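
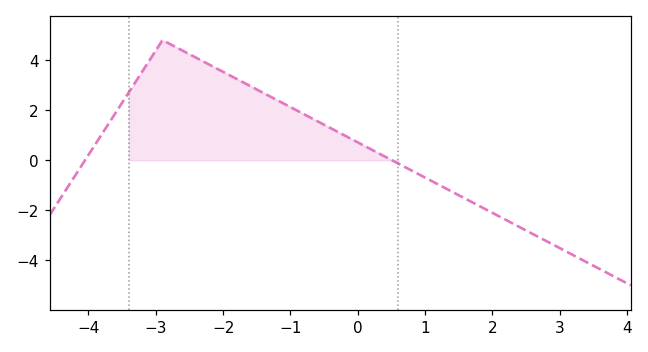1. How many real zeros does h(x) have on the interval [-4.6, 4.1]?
2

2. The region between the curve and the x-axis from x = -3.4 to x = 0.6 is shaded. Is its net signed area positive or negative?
positive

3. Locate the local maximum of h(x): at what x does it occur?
-2.9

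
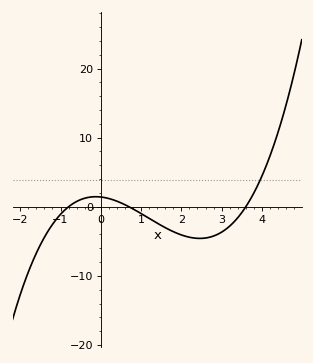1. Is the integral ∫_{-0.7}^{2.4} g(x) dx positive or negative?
negative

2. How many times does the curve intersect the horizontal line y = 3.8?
1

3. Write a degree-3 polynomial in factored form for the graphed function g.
y = 0.7(x + 0.8)(x - 0.7)(x - 3.6)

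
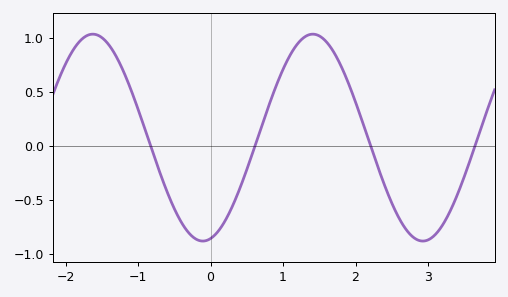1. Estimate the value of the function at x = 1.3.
1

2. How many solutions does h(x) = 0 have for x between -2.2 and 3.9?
4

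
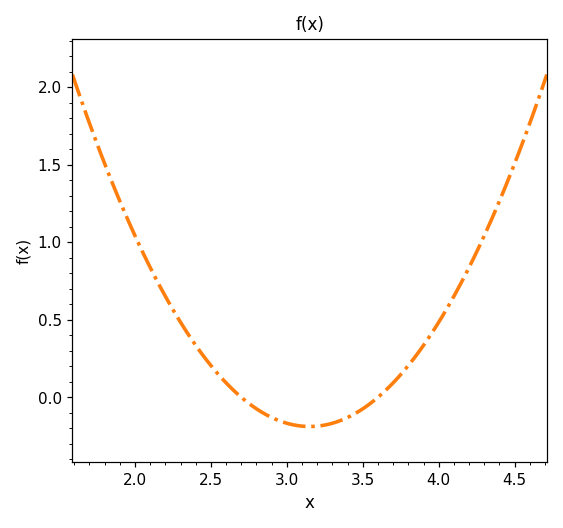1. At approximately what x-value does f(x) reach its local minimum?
3.15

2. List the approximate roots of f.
2.7, 3.6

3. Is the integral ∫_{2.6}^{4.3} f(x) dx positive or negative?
positive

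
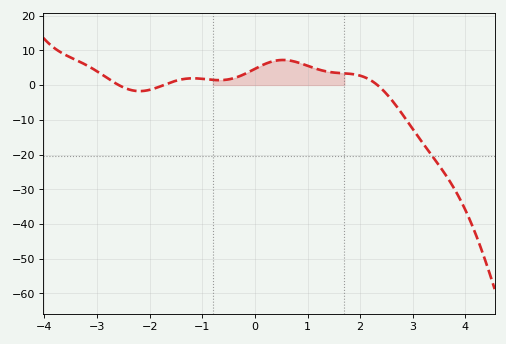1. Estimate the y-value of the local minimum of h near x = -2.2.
-2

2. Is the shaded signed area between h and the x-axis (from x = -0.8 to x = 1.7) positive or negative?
positive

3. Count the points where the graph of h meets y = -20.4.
1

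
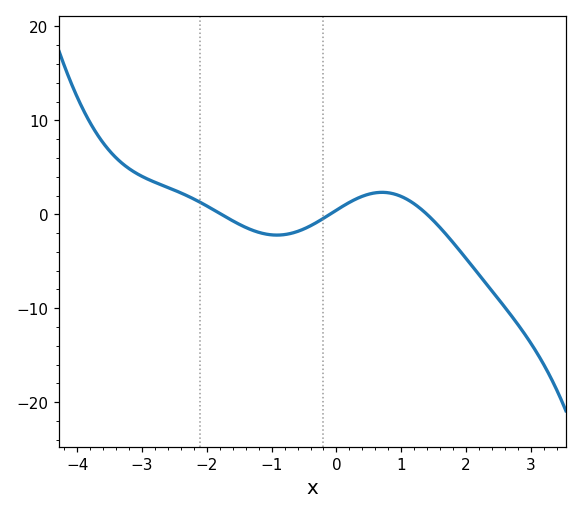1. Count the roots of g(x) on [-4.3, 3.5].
3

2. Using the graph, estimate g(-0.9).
-2.21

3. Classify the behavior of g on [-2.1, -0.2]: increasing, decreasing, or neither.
neither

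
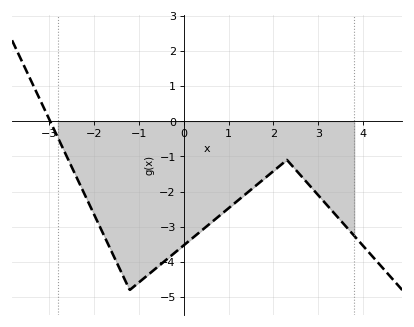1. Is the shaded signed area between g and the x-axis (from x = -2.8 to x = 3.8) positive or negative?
negative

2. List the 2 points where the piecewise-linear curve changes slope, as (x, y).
(-1.2, -4.8); (2.3, -1.1)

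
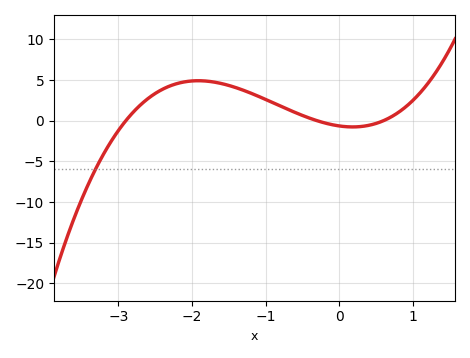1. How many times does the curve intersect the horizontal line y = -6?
1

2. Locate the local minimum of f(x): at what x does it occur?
0.2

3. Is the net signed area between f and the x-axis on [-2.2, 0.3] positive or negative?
positive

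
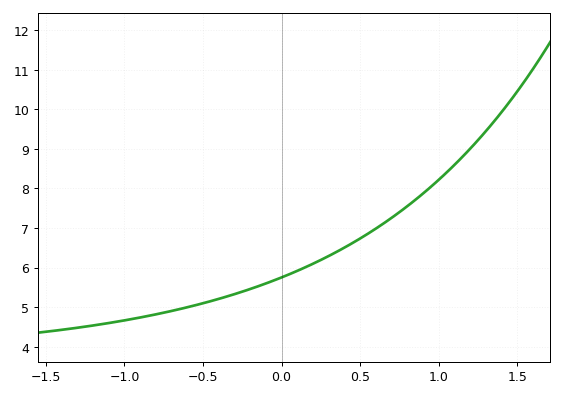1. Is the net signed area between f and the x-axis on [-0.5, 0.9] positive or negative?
positive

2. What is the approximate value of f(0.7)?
7.3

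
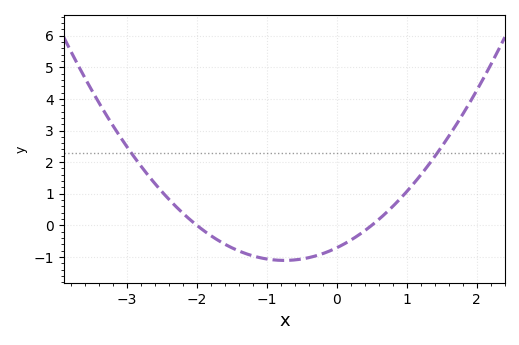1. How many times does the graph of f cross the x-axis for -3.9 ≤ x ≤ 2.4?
2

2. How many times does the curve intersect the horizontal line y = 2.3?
2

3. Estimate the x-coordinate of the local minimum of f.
-0.75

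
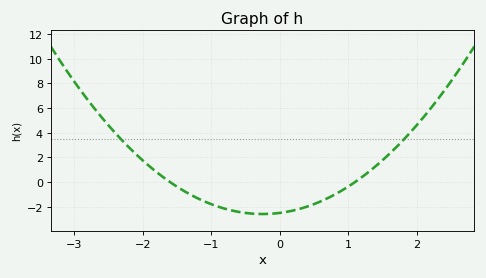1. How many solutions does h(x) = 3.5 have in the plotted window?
2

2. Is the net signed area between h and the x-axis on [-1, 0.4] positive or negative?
negative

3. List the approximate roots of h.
-1.6, 1.1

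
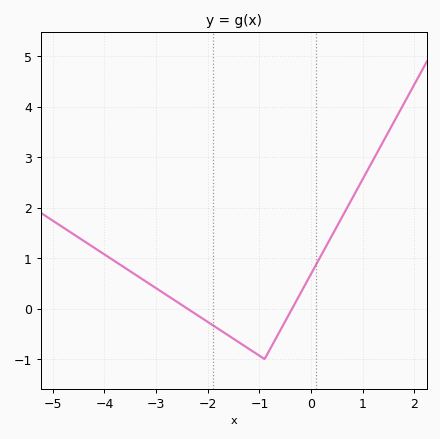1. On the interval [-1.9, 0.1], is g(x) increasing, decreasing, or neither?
neither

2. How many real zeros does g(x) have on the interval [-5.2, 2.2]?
2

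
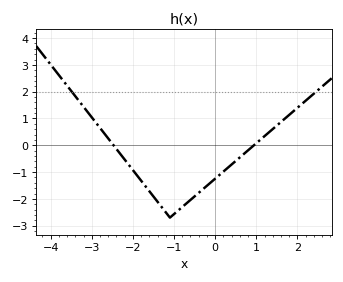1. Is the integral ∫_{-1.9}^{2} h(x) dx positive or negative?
negative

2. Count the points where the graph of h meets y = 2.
2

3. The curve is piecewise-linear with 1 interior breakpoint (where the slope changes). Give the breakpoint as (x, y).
(-1.1, -2.7)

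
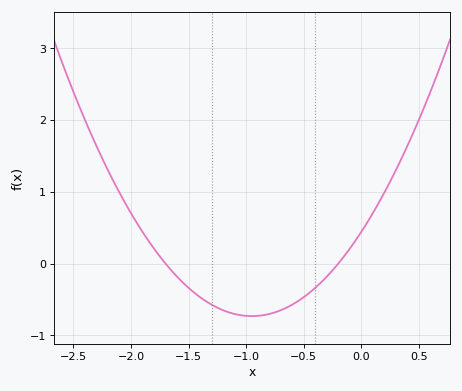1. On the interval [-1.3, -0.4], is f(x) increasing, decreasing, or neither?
neither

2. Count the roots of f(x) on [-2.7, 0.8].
2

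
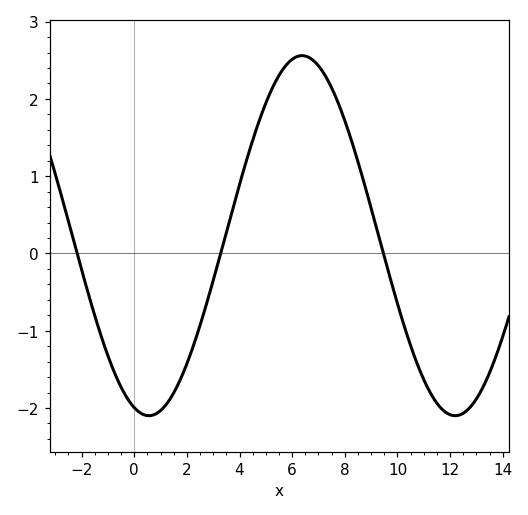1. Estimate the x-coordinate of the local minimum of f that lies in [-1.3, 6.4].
0.6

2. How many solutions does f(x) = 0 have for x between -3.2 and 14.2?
3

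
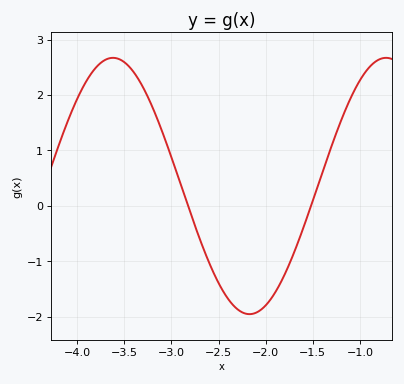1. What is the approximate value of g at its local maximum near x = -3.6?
2.67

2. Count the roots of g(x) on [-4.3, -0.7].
2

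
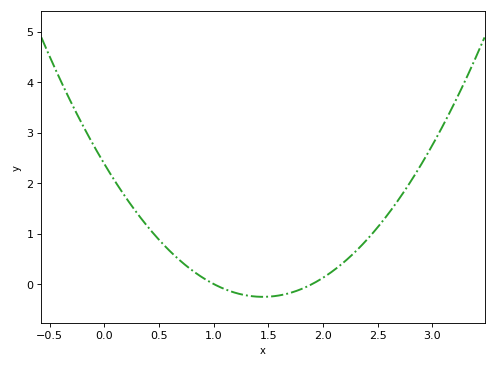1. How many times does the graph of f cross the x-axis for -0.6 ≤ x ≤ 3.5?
2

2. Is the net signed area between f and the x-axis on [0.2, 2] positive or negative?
positive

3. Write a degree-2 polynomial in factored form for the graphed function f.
y = 1.25(x - 1)(x - 1.9)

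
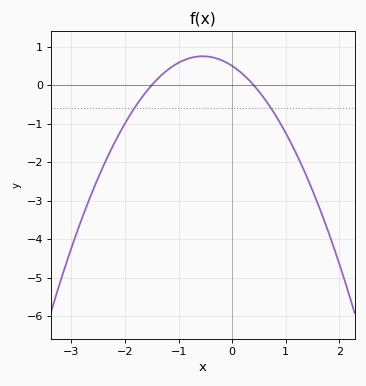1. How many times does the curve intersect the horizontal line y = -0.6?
2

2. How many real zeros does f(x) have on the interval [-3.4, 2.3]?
2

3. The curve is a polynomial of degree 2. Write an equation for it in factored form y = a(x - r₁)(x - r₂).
y = -0.83(x + 1.5)(x - 0.4)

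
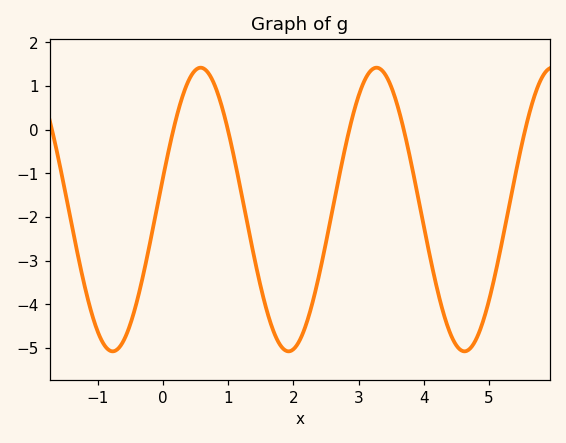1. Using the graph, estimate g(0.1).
-0.405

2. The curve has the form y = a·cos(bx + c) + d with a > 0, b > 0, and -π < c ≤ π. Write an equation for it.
y = 3.25cos(2.33x - 1.35) - 1.83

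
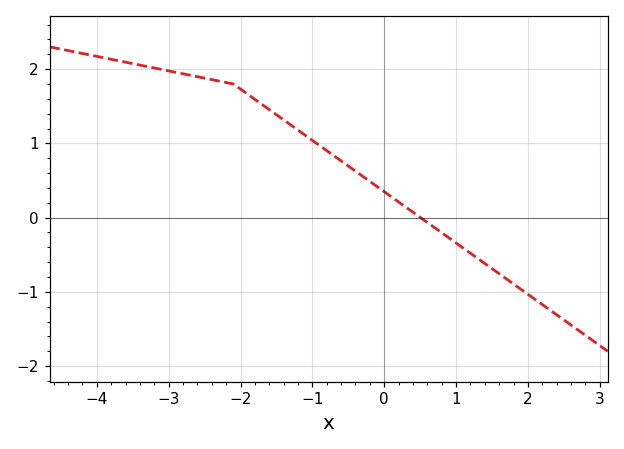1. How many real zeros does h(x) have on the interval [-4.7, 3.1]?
1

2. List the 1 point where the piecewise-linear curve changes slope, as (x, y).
(-2.1, 1.8)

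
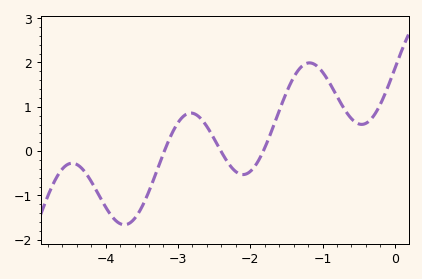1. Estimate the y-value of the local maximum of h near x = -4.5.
-0.3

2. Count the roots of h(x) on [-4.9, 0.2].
3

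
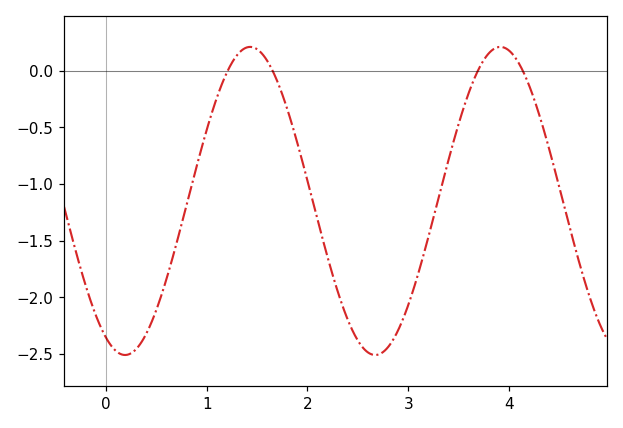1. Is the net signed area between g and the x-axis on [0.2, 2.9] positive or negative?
negative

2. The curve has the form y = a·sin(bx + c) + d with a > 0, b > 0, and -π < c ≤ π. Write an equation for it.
y = 1.36sin(2.5x - 2) - 1.15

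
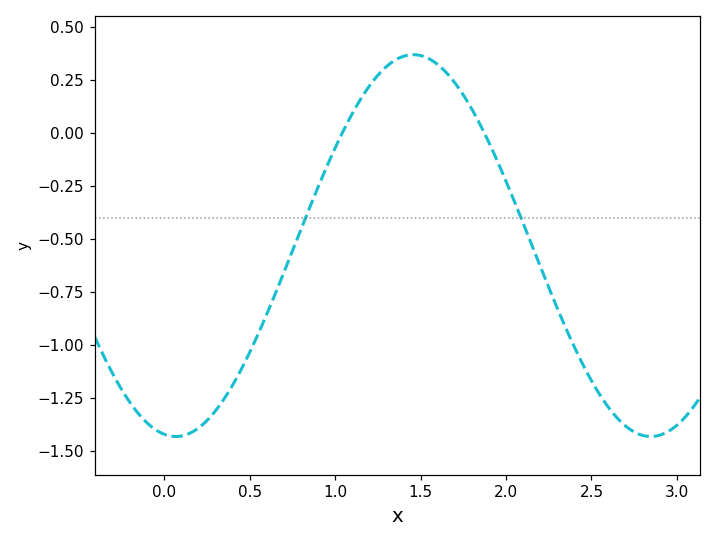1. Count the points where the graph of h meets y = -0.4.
2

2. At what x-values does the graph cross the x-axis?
1.05, 1.85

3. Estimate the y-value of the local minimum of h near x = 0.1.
-1.45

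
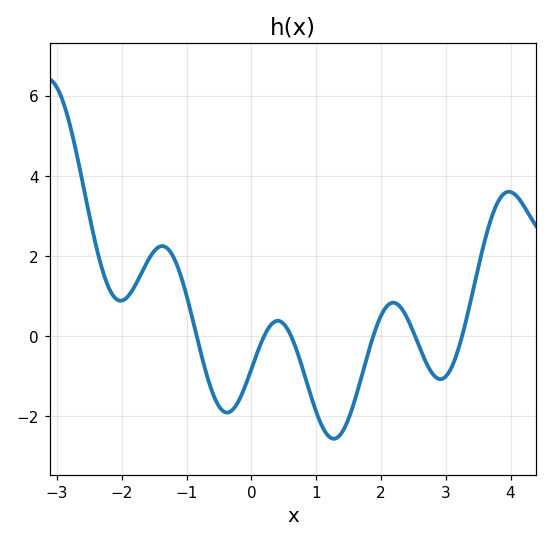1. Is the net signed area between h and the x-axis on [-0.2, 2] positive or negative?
negative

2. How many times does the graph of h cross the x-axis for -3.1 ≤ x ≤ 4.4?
6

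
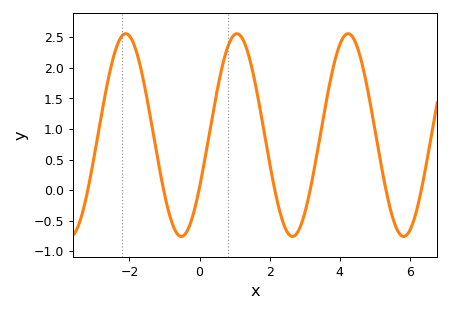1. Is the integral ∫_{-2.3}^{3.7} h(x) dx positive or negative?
positive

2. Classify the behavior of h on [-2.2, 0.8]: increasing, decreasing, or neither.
neither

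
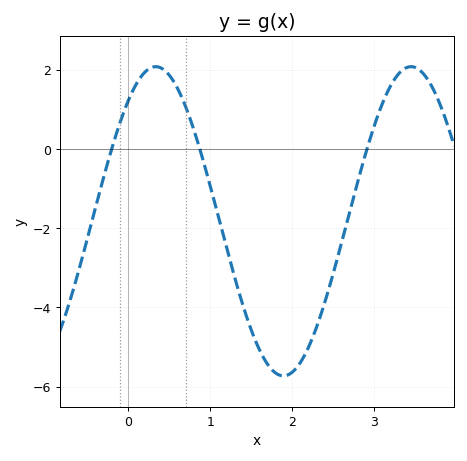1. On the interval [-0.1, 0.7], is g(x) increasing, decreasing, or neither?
neither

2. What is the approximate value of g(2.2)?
-5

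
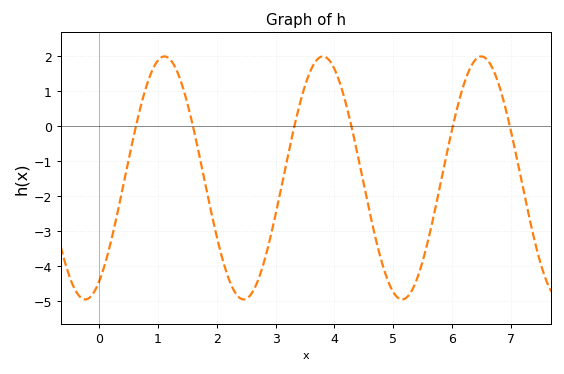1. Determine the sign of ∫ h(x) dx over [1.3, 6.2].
negative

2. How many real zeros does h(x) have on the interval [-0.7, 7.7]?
6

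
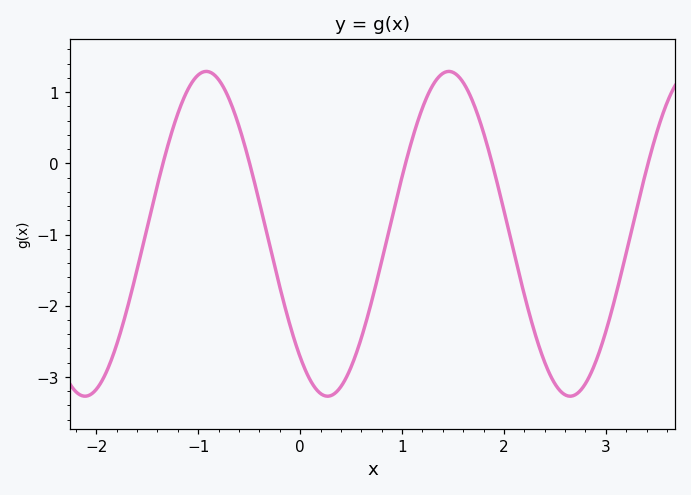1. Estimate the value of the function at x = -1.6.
-1.5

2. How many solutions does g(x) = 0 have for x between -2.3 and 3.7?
5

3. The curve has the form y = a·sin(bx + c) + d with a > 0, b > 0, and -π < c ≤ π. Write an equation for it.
y = 2.28sin(2.6x - 2.3) - 0.99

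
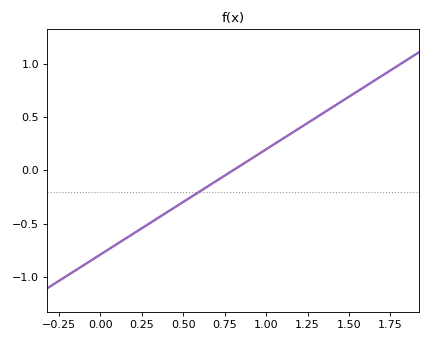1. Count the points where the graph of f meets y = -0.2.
1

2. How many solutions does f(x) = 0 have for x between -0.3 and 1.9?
1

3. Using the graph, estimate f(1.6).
0.8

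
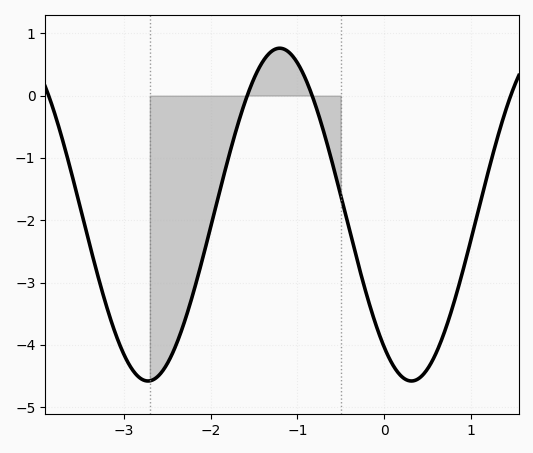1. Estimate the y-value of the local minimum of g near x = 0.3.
-4.58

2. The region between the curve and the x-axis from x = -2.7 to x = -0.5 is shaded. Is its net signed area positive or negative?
negative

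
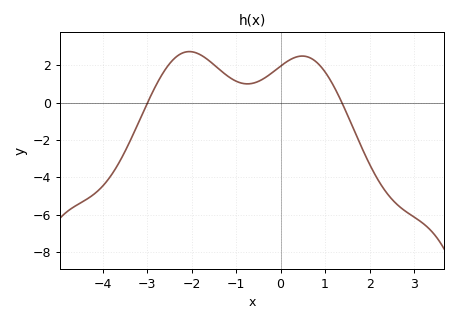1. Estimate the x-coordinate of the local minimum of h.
-0.8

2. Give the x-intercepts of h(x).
-3, 1.4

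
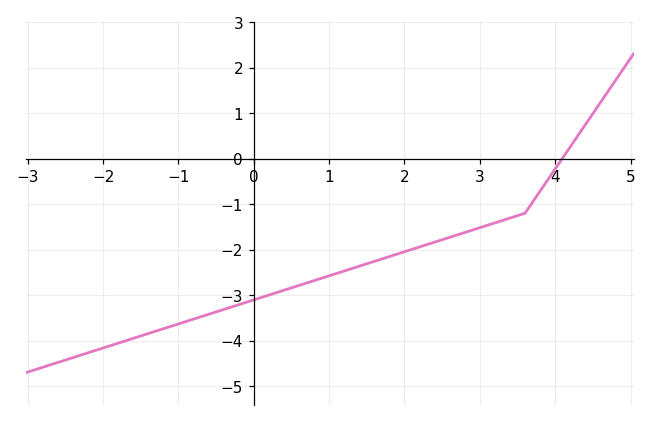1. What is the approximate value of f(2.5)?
-1.78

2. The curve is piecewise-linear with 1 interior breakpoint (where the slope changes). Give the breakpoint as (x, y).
(3.6, -1.2)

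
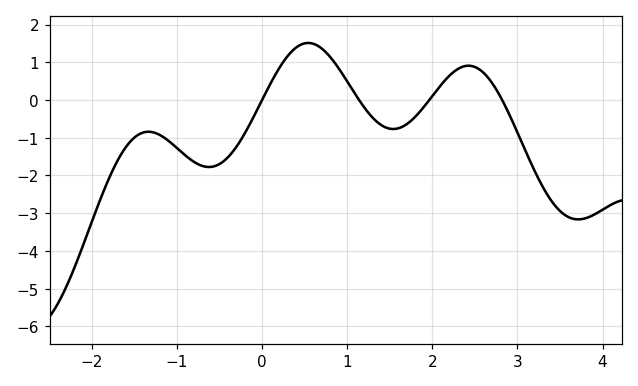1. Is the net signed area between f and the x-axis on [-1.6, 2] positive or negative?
negative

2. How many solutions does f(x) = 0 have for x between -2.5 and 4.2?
4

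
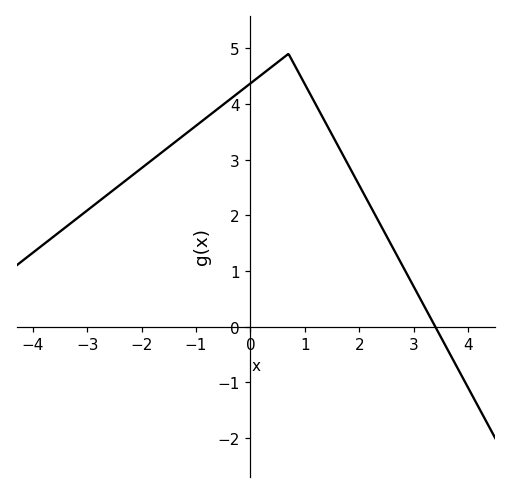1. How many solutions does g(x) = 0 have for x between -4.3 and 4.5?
1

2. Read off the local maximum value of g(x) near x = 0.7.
4.9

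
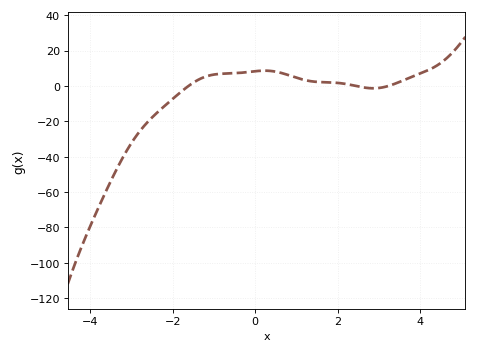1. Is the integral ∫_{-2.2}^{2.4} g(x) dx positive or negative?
positive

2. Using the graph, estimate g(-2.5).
-18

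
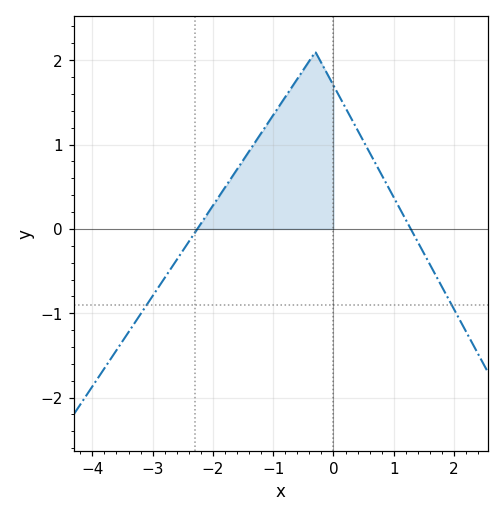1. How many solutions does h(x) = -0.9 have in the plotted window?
2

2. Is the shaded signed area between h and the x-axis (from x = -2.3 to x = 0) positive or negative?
positive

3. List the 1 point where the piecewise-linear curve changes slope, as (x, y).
(-0.3, 2.1)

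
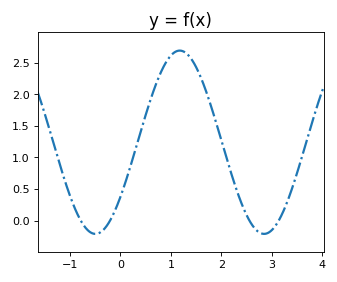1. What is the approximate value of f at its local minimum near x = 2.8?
-0.21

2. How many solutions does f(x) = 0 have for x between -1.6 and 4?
4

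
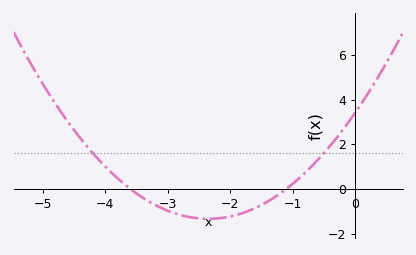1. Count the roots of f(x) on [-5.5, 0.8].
2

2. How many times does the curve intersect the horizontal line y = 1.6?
2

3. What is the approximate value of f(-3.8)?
0.4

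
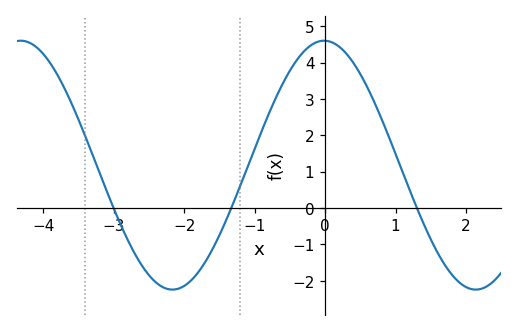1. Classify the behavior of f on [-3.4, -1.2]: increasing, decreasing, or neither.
neither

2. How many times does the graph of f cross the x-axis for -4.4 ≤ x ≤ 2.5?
3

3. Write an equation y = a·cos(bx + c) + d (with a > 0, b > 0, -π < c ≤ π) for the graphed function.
y = 3.42cos(1.46x + 0.02) + 1.18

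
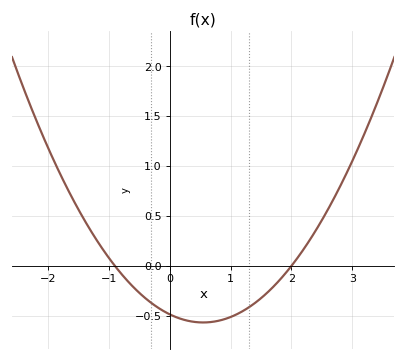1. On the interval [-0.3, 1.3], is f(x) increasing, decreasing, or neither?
neither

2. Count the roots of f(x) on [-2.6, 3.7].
2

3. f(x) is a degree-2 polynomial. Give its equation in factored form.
y = 0.27(x + 0.9)(x - 2)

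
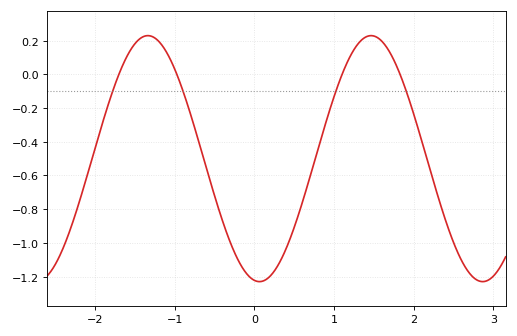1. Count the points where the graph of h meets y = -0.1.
4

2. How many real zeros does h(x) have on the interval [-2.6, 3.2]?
4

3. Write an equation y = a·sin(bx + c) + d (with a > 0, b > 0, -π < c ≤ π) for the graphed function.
y = 0.73sin(2.24x - 1.71) - 0.5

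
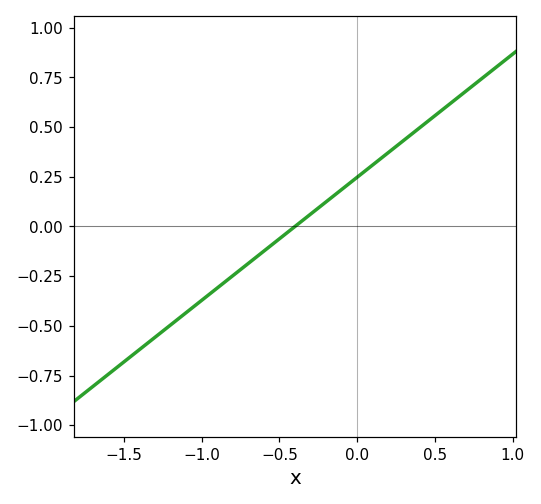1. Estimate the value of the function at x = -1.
-0.35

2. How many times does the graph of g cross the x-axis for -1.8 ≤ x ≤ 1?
1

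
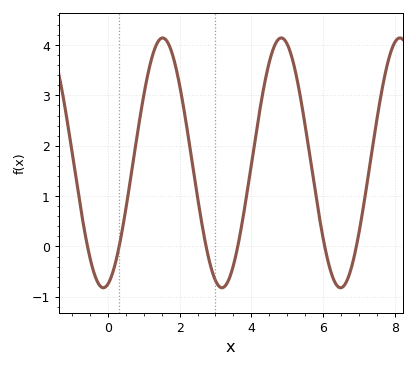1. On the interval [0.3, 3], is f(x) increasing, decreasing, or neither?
neither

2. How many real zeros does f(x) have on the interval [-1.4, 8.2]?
6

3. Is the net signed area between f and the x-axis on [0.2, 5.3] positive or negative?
positive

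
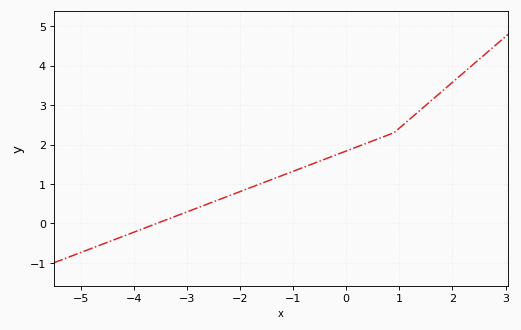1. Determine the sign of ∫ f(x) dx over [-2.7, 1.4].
positive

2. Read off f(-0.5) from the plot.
1.58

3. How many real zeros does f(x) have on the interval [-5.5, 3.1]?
1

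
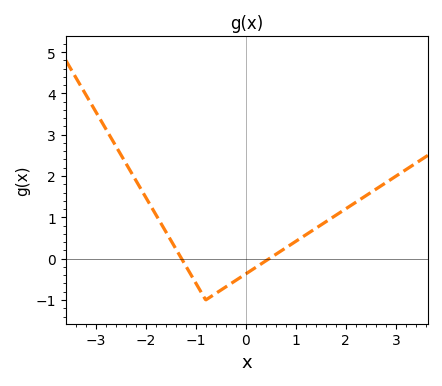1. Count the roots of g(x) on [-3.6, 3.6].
2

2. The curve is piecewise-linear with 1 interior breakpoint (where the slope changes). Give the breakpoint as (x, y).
(-0.8, -1)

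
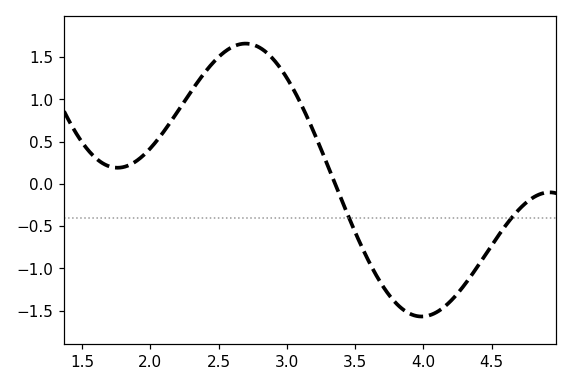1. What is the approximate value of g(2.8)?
1.6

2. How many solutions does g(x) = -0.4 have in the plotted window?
2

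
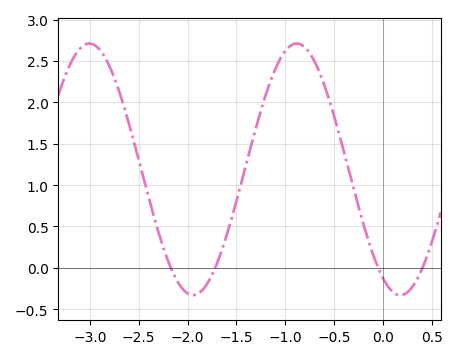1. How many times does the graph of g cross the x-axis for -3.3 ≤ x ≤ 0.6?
4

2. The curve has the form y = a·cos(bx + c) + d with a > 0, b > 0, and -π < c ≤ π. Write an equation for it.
y = 1.52cos(2.96x + 2.61) + 1.19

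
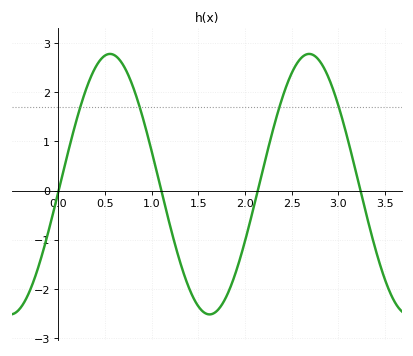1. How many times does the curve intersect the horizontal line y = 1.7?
4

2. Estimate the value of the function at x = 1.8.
-2.16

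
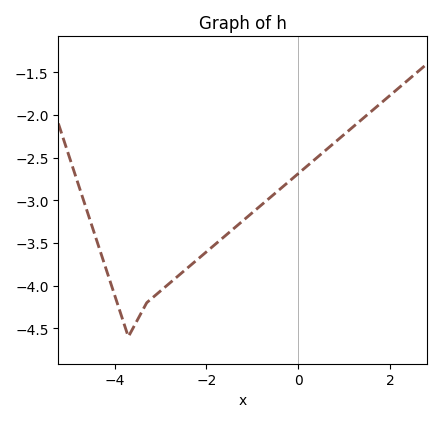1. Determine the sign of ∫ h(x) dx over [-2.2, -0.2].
negative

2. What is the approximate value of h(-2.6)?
-3.9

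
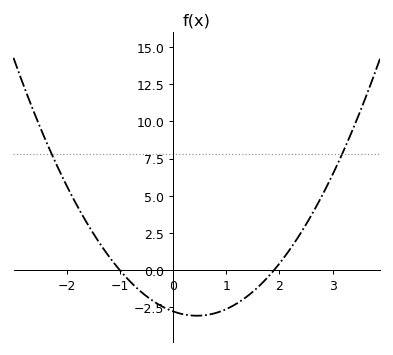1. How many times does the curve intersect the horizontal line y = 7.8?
2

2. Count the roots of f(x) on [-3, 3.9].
2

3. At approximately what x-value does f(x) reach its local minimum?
0.4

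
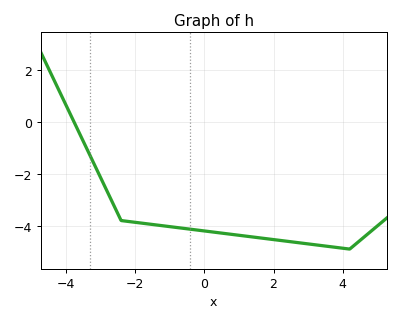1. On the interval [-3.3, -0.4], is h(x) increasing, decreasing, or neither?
decreasing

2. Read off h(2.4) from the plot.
-4.6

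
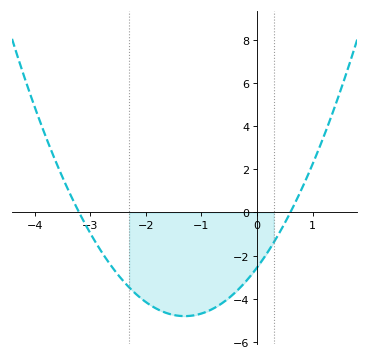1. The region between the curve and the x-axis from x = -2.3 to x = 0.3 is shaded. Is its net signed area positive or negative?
negative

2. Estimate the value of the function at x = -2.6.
-2.6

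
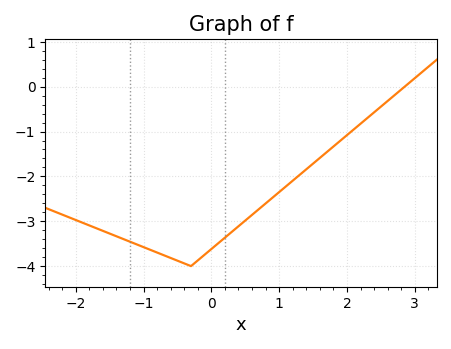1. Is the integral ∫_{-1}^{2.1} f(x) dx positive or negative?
negative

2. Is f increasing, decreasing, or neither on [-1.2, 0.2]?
neither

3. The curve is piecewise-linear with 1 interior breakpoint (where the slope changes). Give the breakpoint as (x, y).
(-0.3, -4)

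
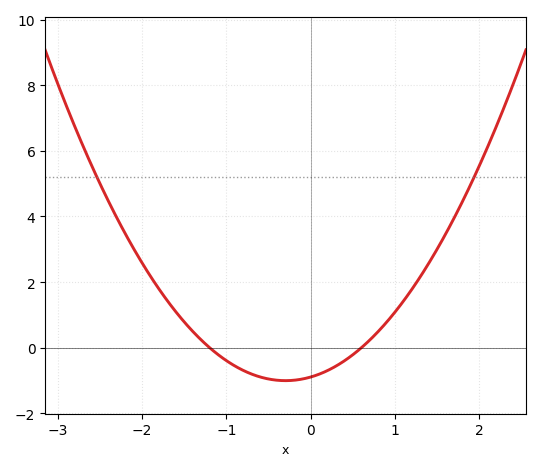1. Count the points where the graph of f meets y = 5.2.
2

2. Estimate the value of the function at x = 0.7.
0.236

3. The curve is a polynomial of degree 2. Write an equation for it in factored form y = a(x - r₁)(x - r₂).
y = 1.24(x + 1.2)(x - 0.6)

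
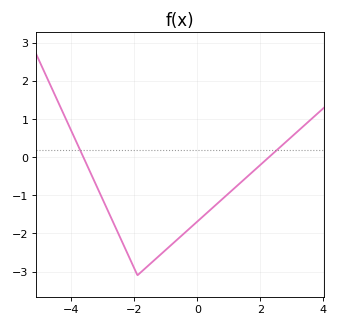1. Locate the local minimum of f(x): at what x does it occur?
-2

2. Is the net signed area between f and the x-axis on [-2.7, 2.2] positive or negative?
negative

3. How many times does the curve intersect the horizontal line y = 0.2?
2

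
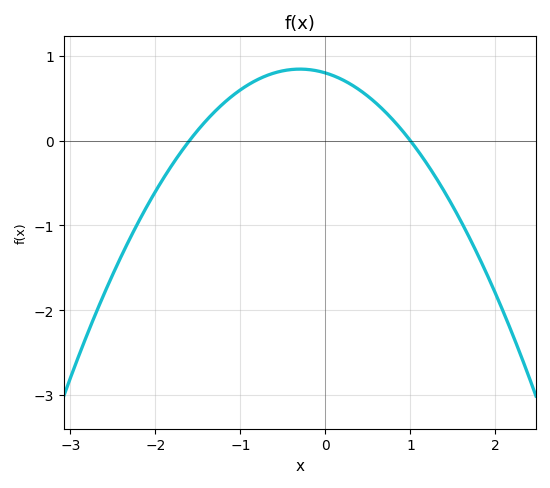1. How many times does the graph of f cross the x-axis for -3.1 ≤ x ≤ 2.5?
2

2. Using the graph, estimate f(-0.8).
0.7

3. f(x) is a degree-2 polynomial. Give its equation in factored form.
y = -0.5(x + 1.6)(x - 1)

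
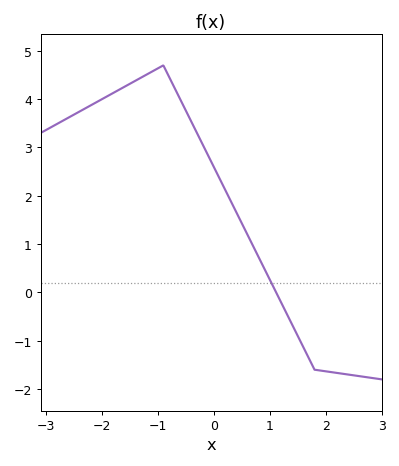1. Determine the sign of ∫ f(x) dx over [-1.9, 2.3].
positive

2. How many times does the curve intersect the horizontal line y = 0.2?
1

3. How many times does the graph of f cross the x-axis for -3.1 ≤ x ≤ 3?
1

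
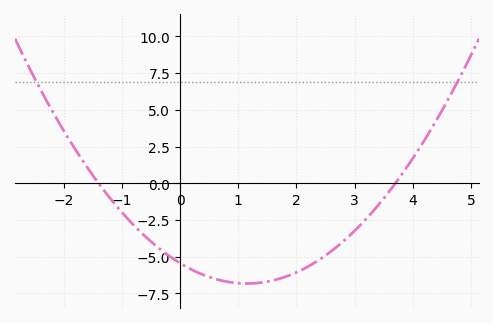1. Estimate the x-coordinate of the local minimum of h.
1.15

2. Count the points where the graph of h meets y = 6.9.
2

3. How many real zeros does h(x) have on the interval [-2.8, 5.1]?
2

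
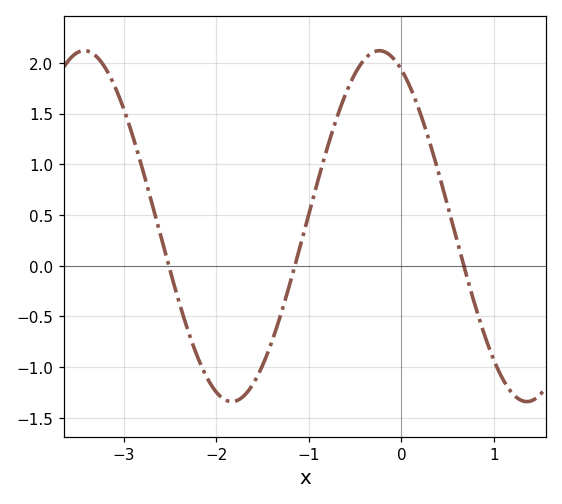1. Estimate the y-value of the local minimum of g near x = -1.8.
-1.34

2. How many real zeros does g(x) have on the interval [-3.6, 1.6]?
3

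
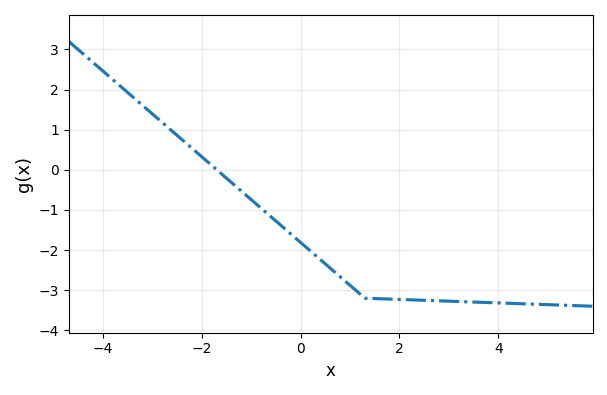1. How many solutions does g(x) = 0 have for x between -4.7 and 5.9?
1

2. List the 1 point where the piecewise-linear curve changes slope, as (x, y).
(1.3, -3.2)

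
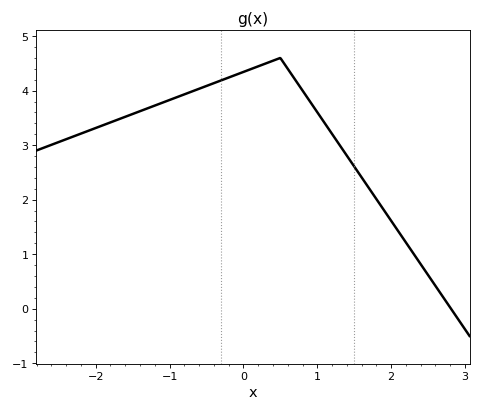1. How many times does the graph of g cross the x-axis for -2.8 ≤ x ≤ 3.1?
1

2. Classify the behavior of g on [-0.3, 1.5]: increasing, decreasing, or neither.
neither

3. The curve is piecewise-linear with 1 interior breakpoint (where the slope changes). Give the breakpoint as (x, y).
(0.5, 4.6)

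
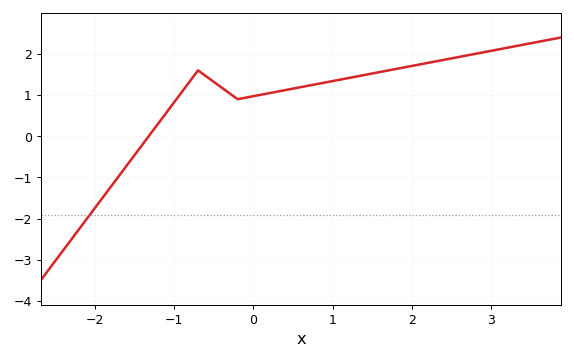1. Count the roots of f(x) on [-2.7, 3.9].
1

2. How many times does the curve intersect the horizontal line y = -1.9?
1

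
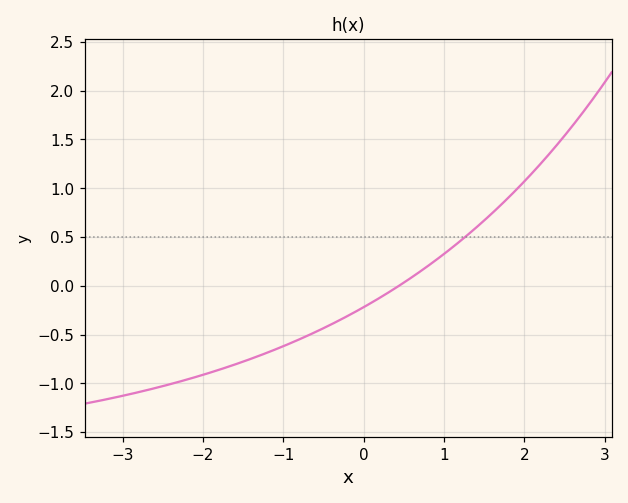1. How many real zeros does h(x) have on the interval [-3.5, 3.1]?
1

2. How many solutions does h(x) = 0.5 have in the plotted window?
1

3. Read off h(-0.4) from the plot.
-0.4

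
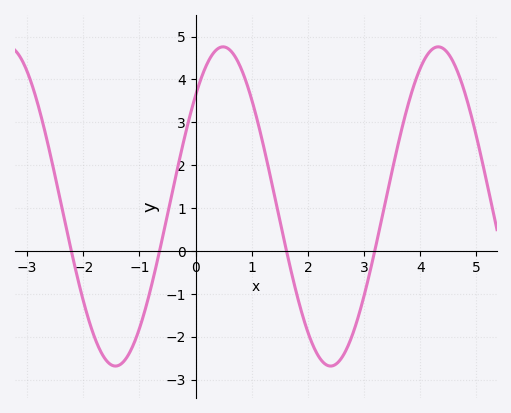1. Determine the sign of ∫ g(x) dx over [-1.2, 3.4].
positive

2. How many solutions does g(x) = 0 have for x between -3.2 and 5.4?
4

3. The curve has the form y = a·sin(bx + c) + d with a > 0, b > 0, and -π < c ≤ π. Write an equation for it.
y = 3.72sin(1.6x + 0.77) + 1.04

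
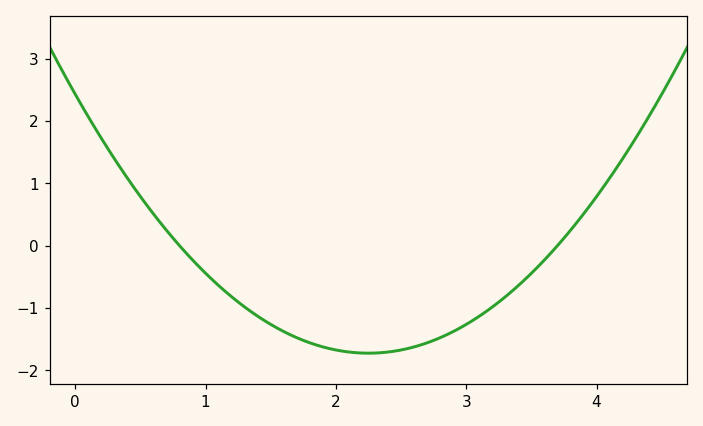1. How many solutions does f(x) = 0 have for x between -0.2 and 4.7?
2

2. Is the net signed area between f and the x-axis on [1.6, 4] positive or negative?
negative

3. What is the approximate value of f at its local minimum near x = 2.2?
-1.7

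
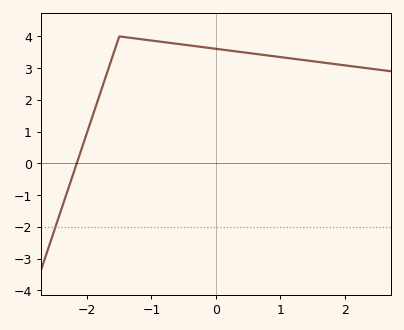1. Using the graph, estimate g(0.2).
3.6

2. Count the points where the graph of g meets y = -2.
1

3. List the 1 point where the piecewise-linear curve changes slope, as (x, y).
(-1.5, 4)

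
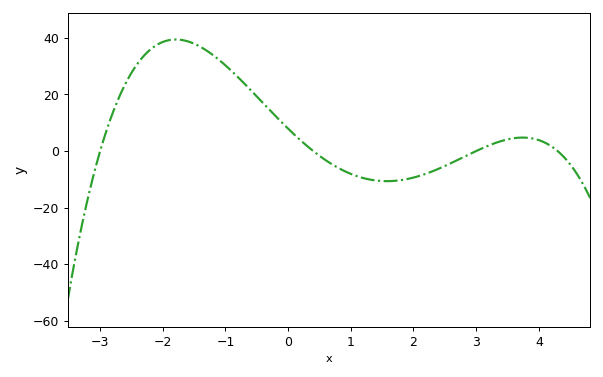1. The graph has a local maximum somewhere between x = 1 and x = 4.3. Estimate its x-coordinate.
3.8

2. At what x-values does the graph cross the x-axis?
-3, 0.4, 3, 4.2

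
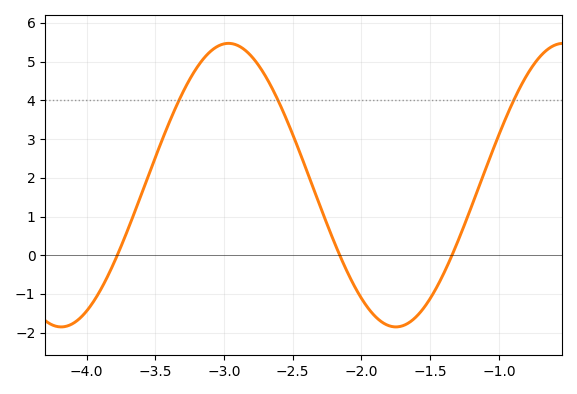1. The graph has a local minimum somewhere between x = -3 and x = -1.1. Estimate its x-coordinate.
-1.75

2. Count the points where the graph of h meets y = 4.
3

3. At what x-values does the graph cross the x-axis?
-3.78, -2.16, -1.34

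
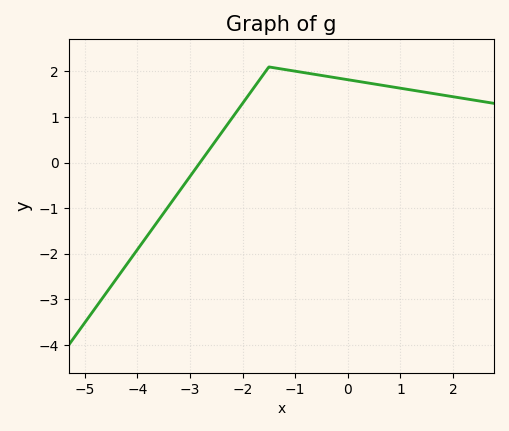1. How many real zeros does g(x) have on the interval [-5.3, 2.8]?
1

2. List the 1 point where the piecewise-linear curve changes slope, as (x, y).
(-1.5, 2.1)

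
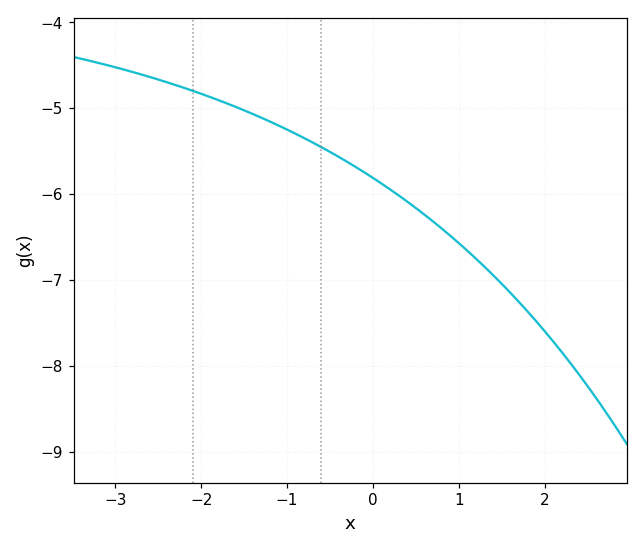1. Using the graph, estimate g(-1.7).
-4.94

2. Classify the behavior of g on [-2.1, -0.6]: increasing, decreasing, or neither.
decreasing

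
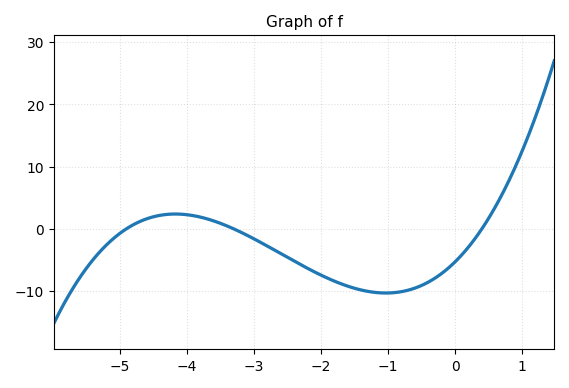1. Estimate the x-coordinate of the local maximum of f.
-4.17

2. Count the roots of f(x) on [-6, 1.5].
3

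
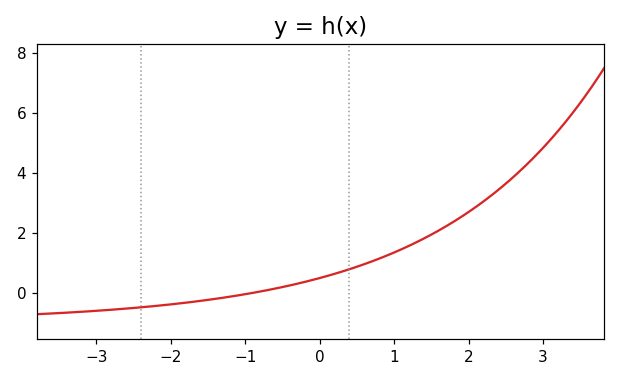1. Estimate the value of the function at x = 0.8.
1.15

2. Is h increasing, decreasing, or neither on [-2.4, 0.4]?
increasing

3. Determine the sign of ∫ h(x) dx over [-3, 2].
positive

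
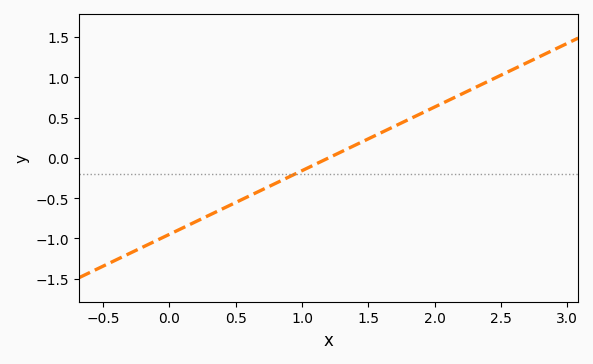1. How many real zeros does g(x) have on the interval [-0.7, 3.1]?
1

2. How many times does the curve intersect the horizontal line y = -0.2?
1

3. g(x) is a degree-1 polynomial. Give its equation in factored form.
y = 0.79(x - 1.2)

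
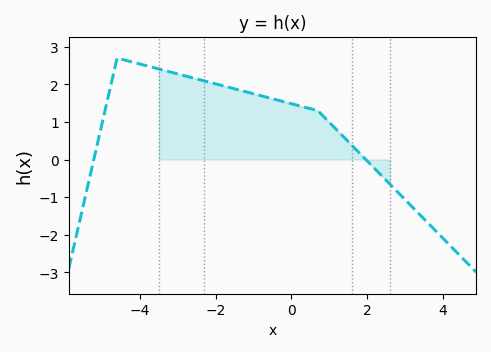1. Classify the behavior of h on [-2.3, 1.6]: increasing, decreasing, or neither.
decreasing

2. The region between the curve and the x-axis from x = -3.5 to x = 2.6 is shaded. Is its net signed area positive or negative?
positive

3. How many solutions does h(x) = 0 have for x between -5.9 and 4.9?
2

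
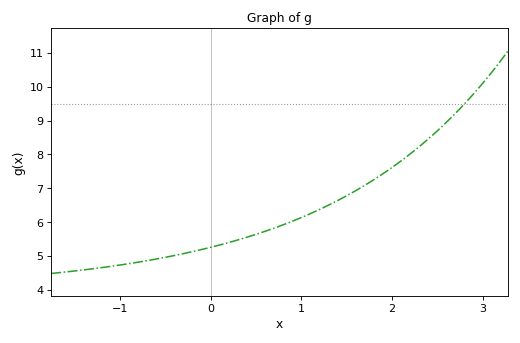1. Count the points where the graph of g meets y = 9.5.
1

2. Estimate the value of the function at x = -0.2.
5.1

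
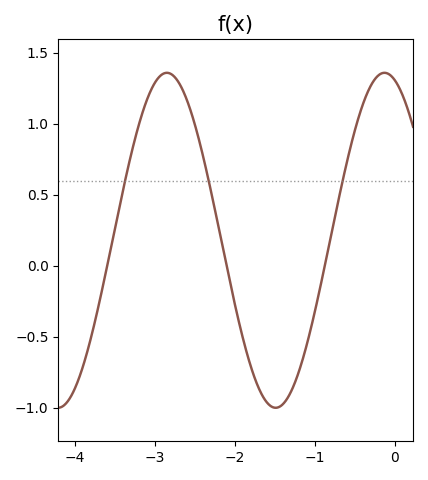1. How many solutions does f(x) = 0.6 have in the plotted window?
3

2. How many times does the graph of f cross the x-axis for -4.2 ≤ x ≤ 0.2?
3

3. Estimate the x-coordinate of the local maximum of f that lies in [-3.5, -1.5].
-2.85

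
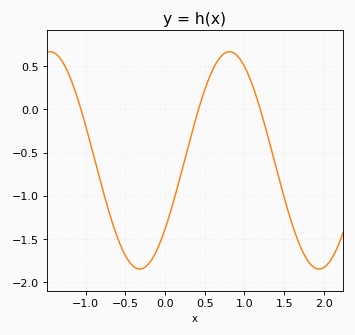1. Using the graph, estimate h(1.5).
-1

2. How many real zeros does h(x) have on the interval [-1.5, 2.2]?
3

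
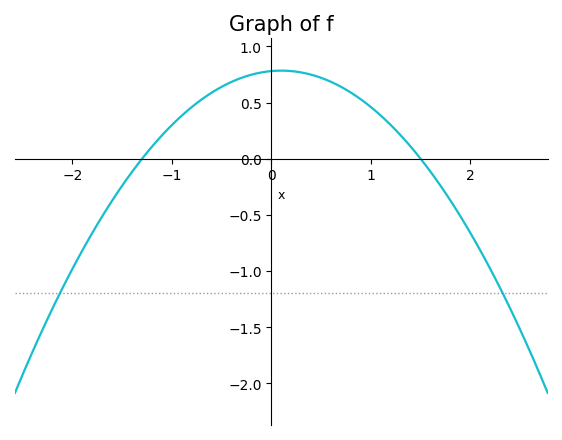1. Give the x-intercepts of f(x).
-1.3, 1.5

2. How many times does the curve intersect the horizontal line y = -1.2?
2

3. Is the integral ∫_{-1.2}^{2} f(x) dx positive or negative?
positive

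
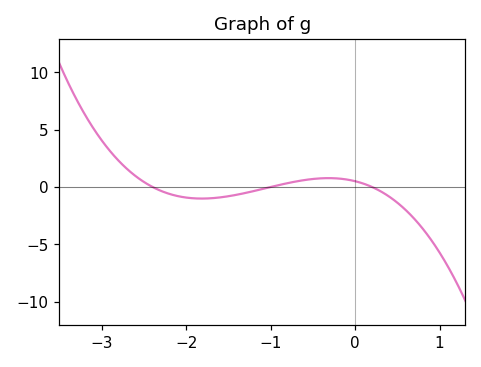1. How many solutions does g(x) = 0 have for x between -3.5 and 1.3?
3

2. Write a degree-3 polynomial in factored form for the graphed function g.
y = -1.05(x + 2.4)(x + 1)(x - 0.2)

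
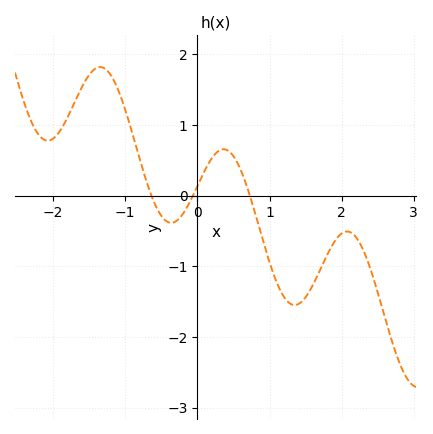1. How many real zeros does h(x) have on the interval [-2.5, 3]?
3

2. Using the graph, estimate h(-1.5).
1.7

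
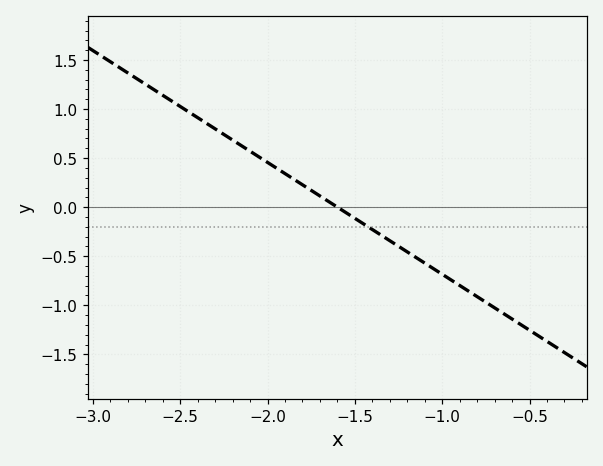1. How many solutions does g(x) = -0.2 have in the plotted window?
1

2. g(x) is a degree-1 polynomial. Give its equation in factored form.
y = -1.14(x + 1.6)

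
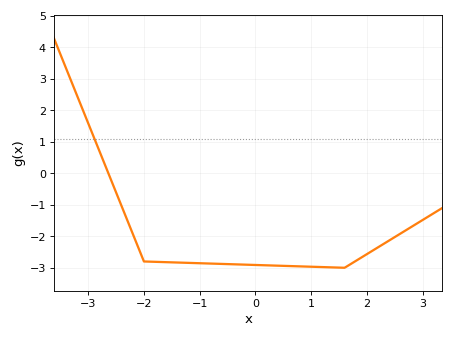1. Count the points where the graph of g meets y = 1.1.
1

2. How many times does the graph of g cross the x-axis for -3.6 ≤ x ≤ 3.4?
1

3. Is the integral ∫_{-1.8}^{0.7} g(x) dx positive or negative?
negative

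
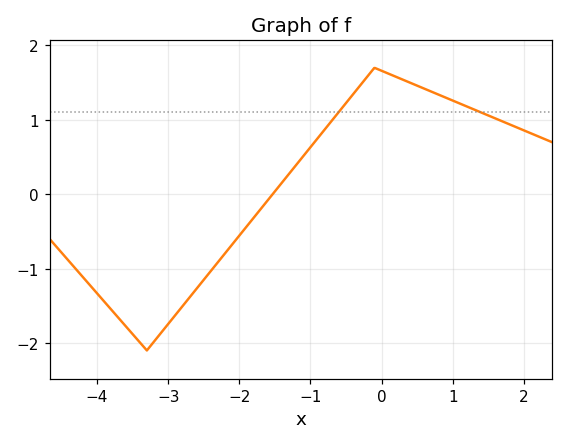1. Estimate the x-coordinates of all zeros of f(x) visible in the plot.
-1.5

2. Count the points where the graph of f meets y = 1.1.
2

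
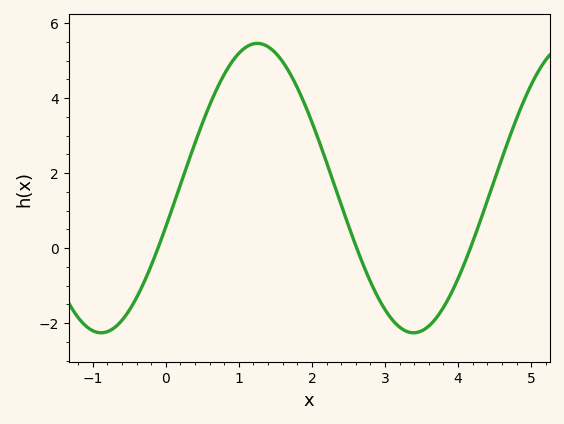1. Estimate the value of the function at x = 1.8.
4.28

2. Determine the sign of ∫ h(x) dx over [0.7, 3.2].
positive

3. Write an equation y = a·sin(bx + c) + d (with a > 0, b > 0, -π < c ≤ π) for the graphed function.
y = 3.86sin(1.47x - 0.272) + 1.6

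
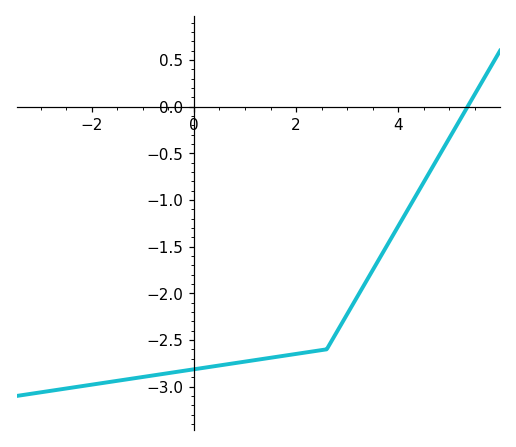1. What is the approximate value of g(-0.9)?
-2.9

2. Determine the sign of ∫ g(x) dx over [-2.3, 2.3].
negative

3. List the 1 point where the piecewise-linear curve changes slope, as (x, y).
(2.6, -2.6)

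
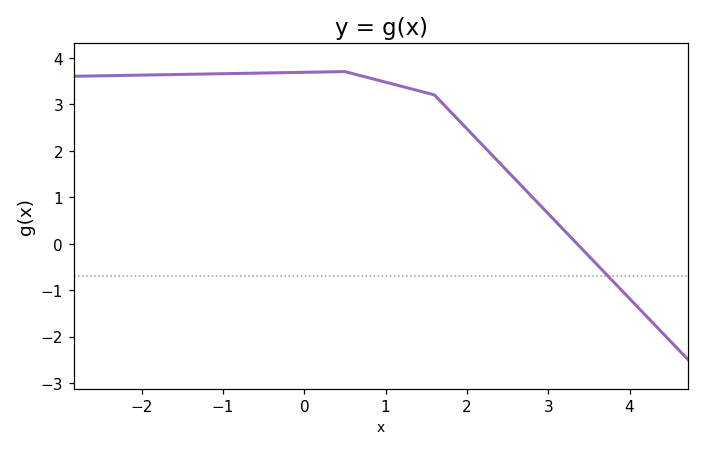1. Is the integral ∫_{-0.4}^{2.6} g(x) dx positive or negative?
positive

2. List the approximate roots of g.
3.4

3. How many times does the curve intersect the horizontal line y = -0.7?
1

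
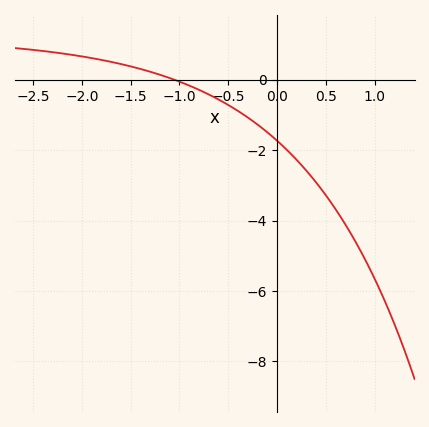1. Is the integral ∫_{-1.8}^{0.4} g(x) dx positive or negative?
negative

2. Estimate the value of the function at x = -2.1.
0.8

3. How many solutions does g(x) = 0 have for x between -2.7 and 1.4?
1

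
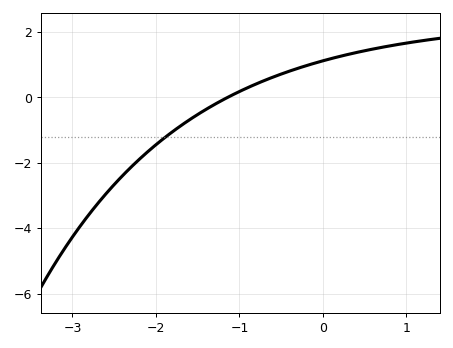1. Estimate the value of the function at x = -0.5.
0.8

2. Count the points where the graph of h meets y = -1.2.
1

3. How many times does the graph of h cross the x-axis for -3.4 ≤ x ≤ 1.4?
1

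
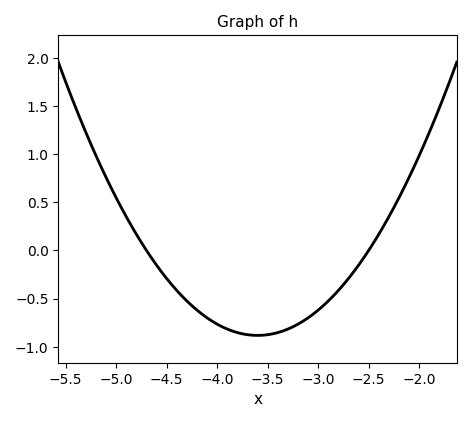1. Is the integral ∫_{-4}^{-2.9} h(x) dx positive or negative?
negative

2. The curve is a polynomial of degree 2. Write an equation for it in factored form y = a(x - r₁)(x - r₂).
y = 0.73(x + 4.7)(x + 2.5)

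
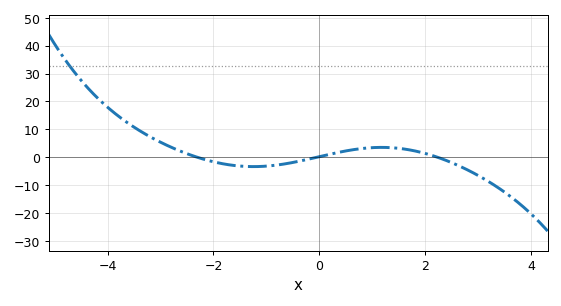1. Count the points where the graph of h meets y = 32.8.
1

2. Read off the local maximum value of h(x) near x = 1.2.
4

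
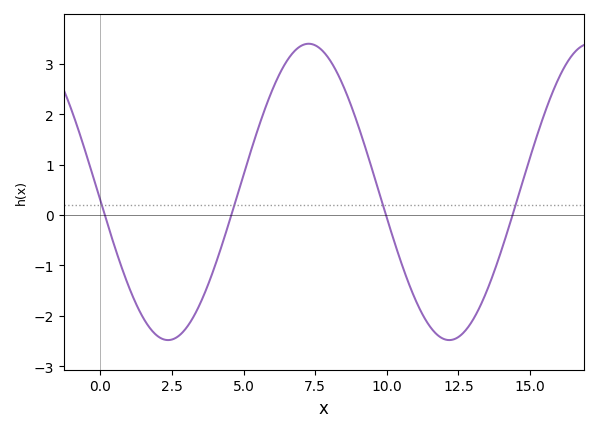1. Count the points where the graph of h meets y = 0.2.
4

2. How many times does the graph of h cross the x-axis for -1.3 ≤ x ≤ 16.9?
4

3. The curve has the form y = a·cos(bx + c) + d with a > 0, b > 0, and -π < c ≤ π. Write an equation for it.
y = 2.94cos(0.64x + 1.63) + 0.46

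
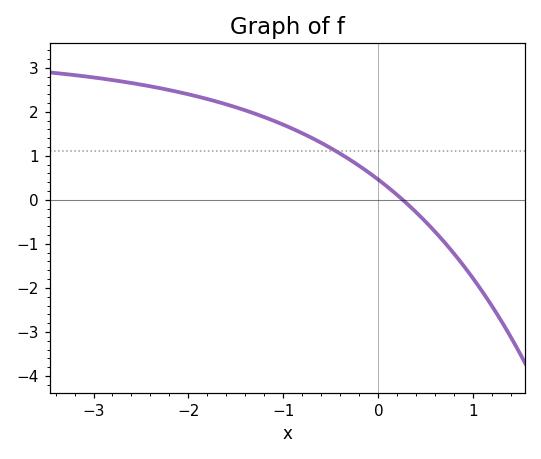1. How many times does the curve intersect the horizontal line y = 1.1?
1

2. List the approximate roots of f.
0.258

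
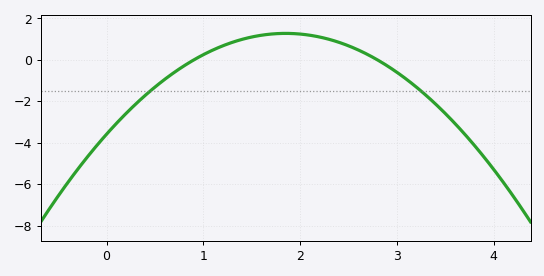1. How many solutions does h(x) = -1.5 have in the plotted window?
2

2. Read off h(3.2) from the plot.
-1.31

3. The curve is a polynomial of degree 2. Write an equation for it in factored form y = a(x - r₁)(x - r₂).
y = -1.42(x - 0.9)(x - 2.8)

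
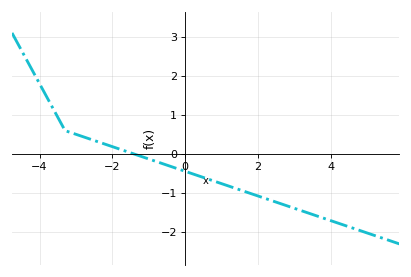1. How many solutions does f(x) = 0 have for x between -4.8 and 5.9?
1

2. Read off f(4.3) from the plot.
-1.8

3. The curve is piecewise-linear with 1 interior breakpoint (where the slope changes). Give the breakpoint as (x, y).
(-3.3, 0.6)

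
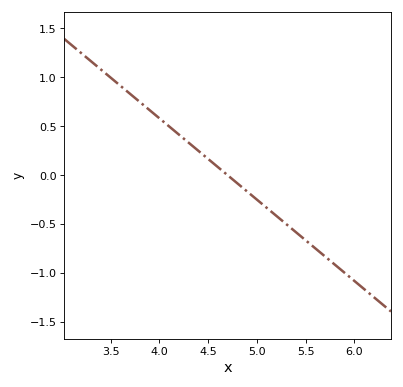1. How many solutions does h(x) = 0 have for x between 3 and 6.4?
1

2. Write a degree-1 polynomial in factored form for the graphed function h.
y = -0.83(x - 4.7)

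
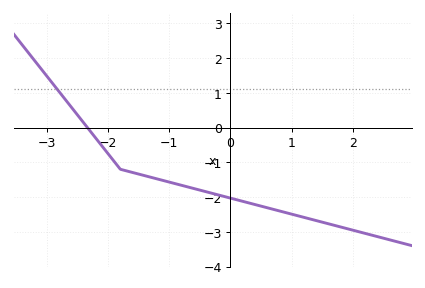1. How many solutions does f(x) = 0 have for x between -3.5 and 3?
1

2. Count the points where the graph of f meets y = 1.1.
1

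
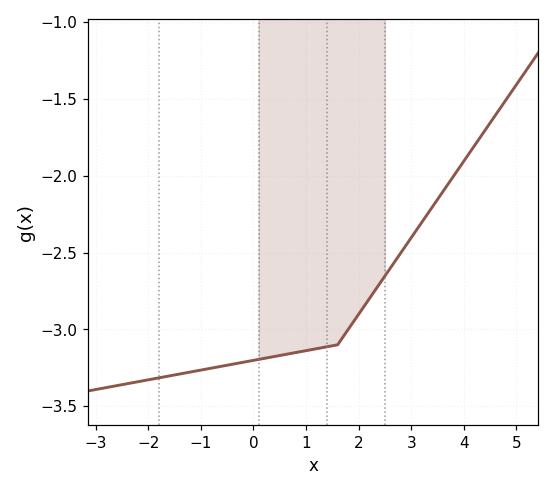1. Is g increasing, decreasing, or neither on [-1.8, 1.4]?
increasing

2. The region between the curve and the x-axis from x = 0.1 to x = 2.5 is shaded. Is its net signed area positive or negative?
negative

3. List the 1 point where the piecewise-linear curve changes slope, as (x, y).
(1.6, -3.1)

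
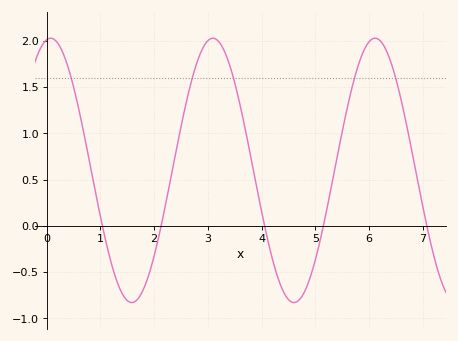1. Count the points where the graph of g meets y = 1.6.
5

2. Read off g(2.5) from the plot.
1.05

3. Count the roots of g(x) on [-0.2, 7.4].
5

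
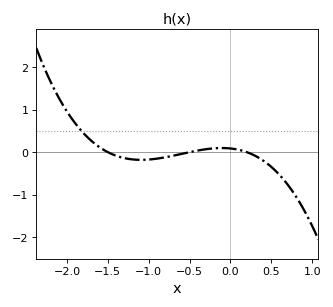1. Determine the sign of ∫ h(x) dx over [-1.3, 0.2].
negative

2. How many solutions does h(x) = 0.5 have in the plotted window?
1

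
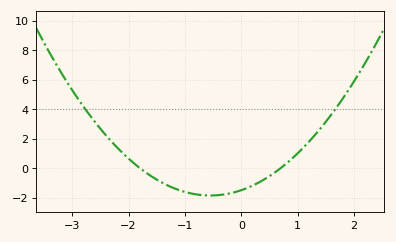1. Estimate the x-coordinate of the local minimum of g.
-0.55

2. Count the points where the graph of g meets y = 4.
2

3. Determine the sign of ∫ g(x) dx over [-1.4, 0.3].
negative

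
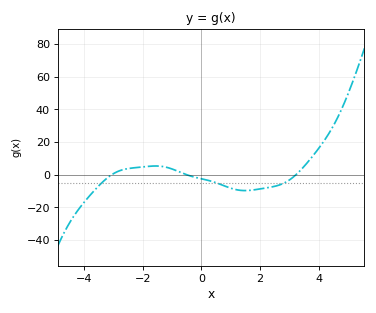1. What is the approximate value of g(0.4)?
-4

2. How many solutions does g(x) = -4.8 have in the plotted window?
3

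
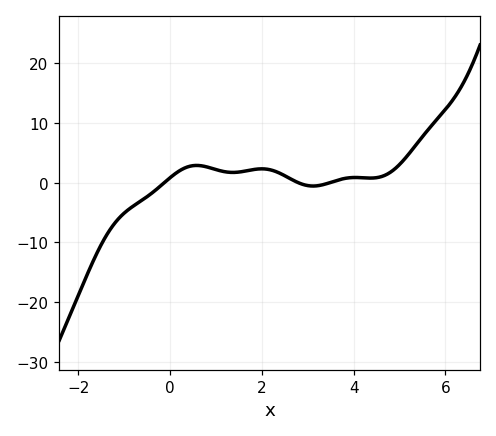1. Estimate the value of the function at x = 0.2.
1.97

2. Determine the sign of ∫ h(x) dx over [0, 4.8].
positive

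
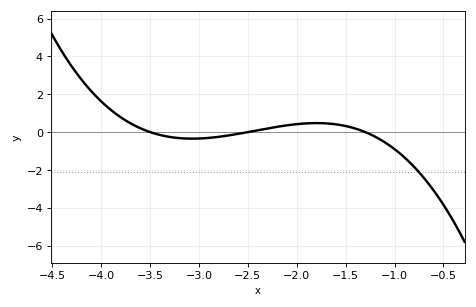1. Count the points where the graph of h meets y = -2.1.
1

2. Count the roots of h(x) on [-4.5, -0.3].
3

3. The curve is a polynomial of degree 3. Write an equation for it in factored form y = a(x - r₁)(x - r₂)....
y = -0.8(x + 3.5)(x + 2.5)(x + 1.3)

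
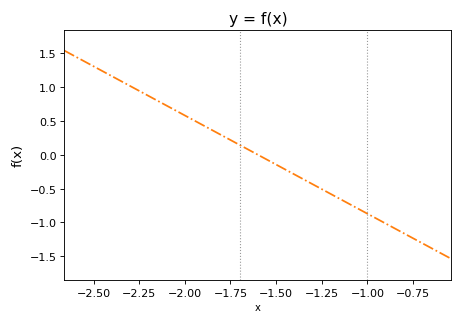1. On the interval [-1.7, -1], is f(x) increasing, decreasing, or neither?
decreasing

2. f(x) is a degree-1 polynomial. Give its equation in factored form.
y = -1.45(x + 1.6)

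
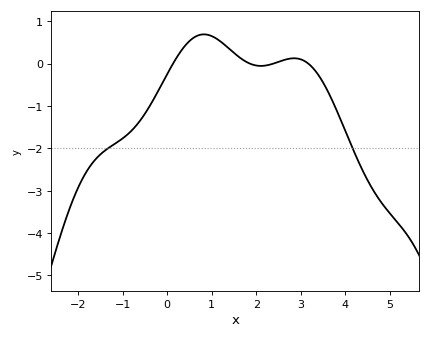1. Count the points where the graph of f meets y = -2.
2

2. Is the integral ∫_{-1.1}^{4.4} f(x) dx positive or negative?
negative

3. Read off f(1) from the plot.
0.6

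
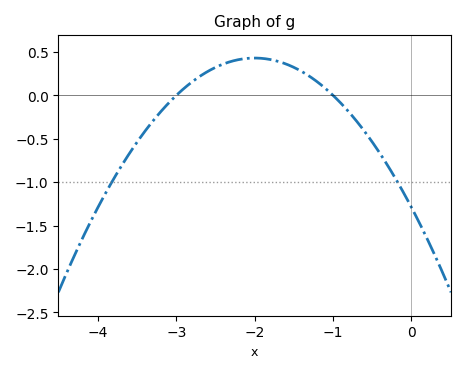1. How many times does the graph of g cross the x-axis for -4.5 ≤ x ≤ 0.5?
2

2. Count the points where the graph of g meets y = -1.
2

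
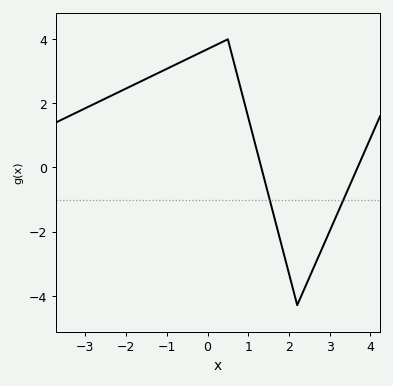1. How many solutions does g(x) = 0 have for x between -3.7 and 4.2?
2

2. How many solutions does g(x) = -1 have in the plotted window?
2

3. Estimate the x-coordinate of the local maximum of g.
0.497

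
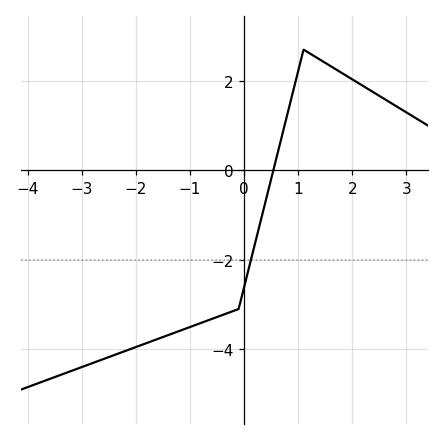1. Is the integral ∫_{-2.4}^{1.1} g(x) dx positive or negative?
negative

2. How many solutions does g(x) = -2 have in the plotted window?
1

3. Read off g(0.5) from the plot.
-0.2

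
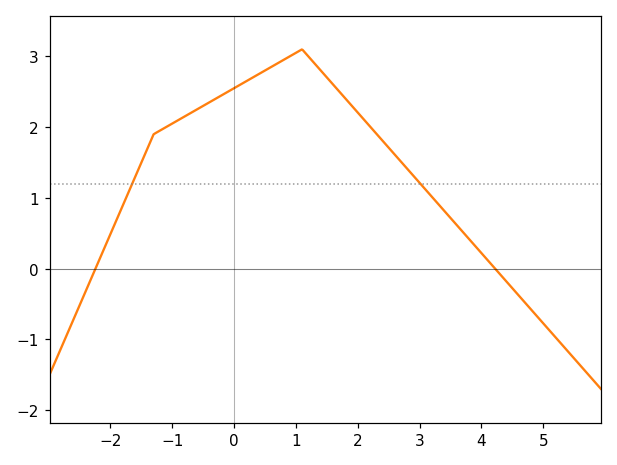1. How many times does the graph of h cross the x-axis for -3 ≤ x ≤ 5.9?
2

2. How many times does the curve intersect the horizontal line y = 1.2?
2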